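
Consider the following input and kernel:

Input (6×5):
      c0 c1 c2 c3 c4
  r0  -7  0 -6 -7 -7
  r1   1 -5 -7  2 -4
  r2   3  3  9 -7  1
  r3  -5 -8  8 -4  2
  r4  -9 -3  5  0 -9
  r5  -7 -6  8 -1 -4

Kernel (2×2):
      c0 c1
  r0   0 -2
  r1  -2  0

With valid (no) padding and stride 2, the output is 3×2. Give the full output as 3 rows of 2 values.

Output[0,0]: The receptive field on the input at this output position is [-7 0 / 1 -5]. Elementwise product with the kernel and sum: 0·-2 + 1·-2.
Output[0,1]: The receptive field on the input at this output position is [-6 -7 / -7 2]. Elementwise product with the kernel and sum: -7·-2 + -7·-2.

-2 28
4 -2
20 -16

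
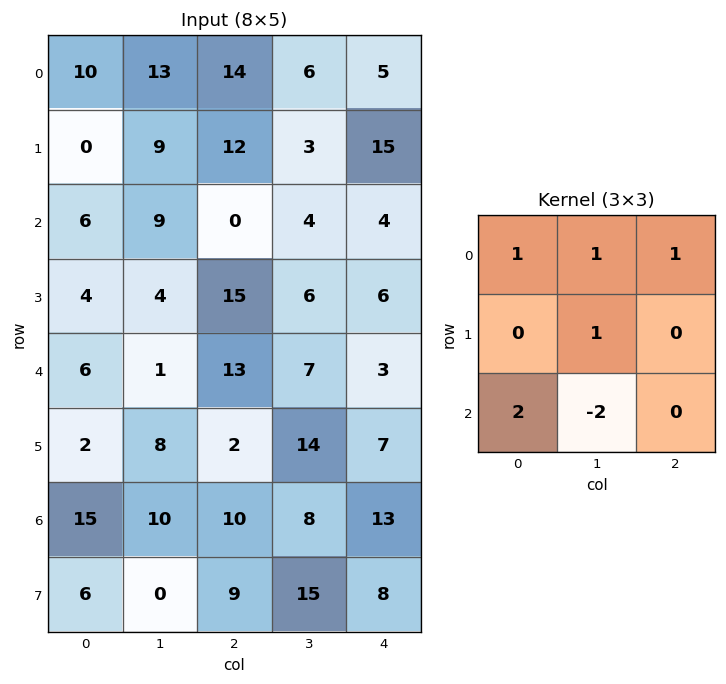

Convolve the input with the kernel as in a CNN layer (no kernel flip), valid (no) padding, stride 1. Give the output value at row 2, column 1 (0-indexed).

4

The receptive field on the input at this output position is [9 0 4 / 4 15 6 / 1 13 7]. Elementwise product with the kernel and sum: 9·1 + 0·1 + 4·1 + 15·1 + 1·2 + 13·-2.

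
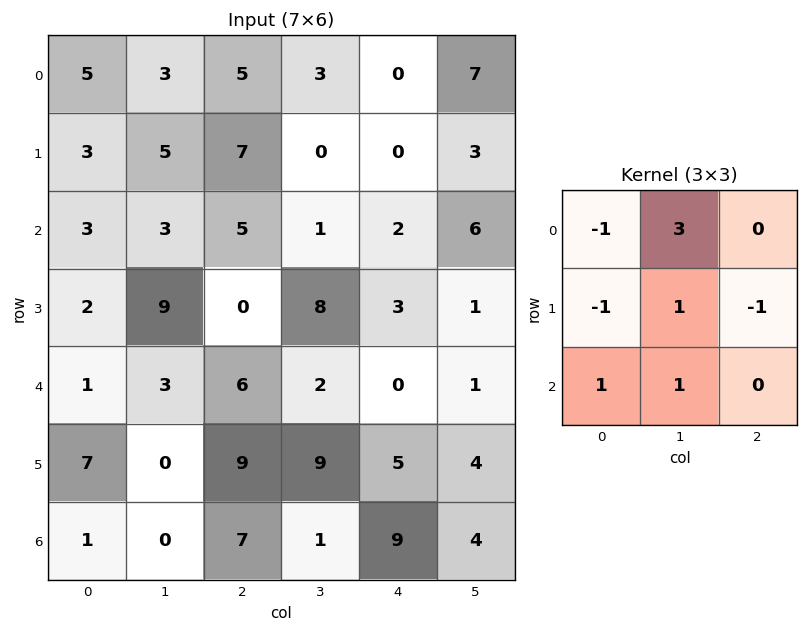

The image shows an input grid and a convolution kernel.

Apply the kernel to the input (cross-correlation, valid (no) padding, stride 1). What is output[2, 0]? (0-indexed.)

The receptive field on the input at this output position is [3 3 5 / 2 9 0 / 1 3 6]. Elementwise product with the kernel and sum: 3·-1 + 3·3 + 2·-1 + 9·1 + 0·-1 + 1·1 + 3·1.

17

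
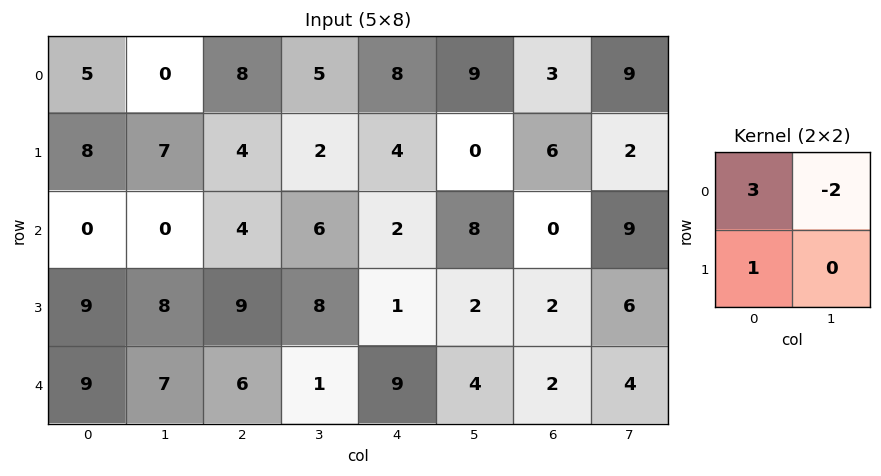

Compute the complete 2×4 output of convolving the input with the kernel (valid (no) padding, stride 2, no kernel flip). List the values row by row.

Output[0,0]: The receptive field on the input at this output position is [5 0 / 8 7]. Elementwise product with the kernel and sum: 5·3 + 0·-2 + 8·1.
Output[0,1]: The receptive field on the input at this output position is [8 5 / 4 2]. Elementwise product with the kernel and sum: 8·3 + 5·-2 + 4·1.

23 18 10 -3
9 9 -9 -16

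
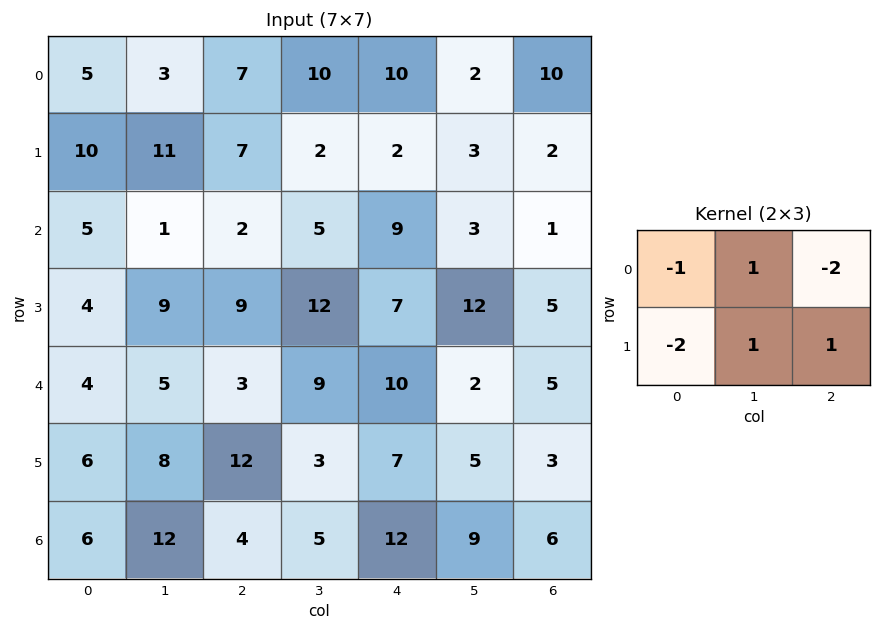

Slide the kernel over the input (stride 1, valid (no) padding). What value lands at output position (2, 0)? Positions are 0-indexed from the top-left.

The receptive field on the input at this output position is [5 1 2 / 4 9 9]. Elementwise product with the kernel and sum: 5·-1 + 1·1 + 2·-2 + 4·-2 + 9·1 + 9·1.

2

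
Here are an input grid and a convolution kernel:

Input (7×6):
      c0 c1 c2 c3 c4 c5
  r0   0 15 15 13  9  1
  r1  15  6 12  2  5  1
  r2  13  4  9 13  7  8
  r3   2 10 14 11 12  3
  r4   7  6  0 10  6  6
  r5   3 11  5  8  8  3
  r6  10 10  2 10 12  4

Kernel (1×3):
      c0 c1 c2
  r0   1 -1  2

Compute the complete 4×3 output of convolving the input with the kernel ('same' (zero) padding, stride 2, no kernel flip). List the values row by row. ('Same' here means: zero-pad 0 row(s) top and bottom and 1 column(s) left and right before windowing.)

Output[0,0]: The receptive field on the zero-padded input at this output position is [0 0 15]. Elementwise product with the kernel and sum: 0·1 + 0·-1 + 15·2.
Output[0,1]: The receptive field on the zero-padded input at this output position is [15 15 13]. Elementwise product with the kernel and sum: 15·1 + 15·-1 + 13·2.

30 26 6
-5 21 22
5 26 16
10 28 6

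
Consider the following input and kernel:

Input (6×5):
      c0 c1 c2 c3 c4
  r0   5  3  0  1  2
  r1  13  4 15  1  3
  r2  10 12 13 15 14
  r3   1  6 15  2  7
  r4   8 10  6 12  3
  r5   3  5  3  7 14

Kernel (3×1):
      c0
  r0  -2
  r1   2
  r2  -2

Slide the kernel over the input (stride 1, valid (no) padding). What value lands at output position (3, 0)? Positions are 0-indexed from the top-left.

8

The receptive field on the input at this output position is [1 / 8 / 3]. Elementwise product with the kernel and sum: 1·-2 + 8·2 + 3·-2.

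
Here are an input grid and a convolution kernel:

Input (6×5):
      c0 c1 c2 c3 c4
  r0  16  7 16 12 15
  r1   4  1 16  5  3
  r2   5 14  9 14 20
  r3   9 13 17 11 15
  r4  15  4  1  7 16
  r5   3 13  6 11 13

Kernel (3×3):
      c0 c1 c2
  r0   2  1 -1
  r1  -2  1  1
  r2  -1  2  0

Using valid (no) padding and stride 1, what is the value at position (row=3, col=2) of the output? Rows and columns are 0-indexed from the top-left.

67

The receptive field on the input at this output position is [17 11 15 / 1 7 16 / 6 11 13]. Elementwise product with the kernel and sum: 17·2 + 11·1 + 15·-1 + 1·-2 + 7·1 + 16·1 + 6·-1 + 11·2.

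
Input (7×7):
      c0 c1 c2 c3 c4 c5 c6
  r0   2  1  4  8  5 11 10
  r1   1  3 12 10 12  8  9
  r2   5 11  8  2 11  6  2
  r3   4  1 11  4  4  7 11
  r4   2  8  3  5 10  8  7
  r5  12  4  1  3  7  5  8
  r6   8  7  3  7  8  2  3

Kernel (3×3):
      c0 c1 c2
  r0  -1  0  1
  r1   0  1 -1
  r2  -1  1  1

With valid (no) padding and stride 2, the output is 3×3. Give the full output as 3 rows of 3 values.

Output[0,0]: The receptive field on the input at this output position is [2 1 4 / 1 3 12 / 5 11 8]. Elementwise product with the kernel and sum: 2·-1 + 4·1 + 3·1 + 12·-1 + 5·-1 + 11·1 + 8·1.

7 4 1
2 15 -8
6 15 -9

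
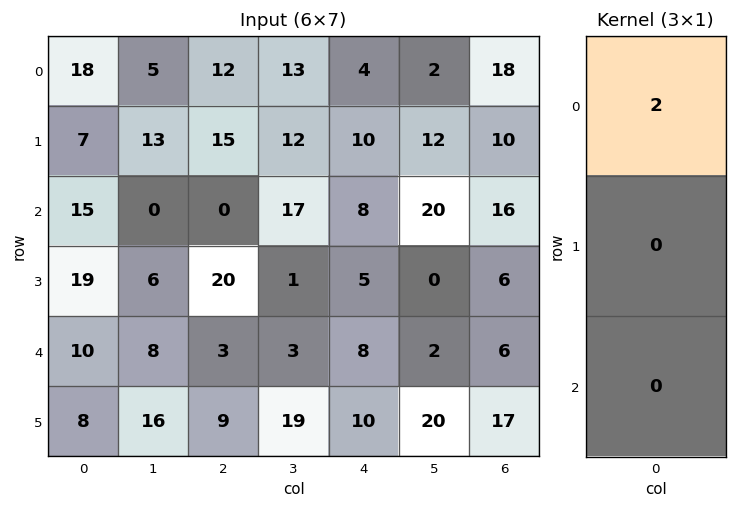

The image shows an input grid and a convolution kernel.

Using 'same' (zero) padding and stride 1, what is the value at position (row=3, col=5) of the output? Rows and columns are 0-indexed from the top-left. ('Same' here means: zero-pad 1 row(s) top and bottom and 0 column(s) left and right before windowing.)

40

The receptive field on the zero-padded input at this output position is [20 / 0 / 2]. Elementwise product with the kernel and sum: 20·2.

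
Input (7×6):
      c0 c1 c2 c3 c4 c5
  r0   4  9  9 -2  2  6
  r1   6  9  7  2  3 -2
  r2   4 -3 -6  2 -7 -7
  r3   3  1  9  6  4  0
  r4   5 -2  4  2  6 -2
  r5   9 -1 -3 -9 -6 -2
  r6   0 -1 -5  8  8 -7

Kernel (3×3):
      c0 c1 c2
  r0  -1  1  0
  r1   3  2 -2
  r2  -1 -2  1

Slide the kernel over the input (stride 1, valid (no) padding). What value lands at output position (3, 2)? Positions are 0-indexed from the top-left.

The receptive field on the input at this output position is [9 6 4 / 4 2 6 / -3 -9 -6]. Elementwise product with the kernel and sum: 9·-1 + 6·1 + 4·3 + 2·2 + 6·-2 + -3·-1 + -9·-2 + -6·1.

16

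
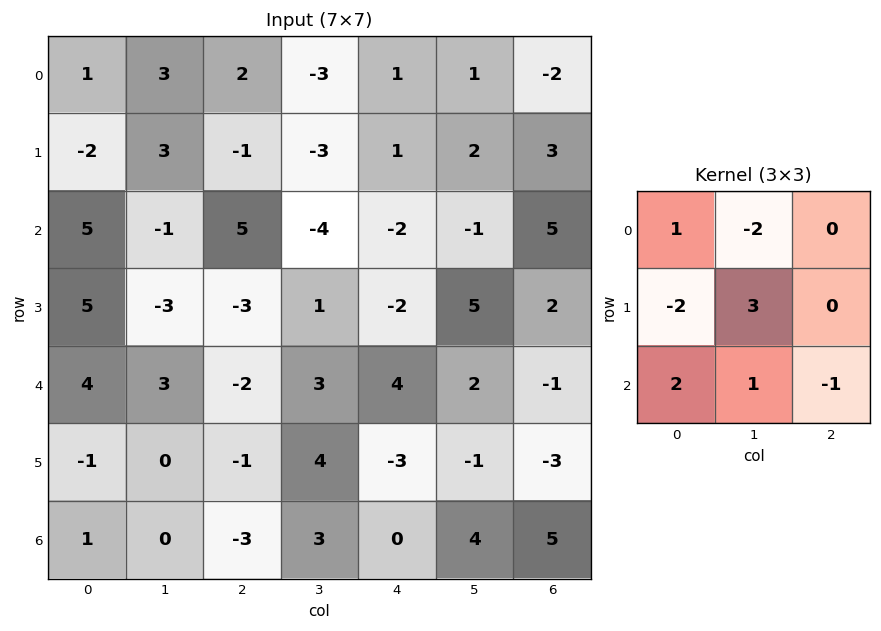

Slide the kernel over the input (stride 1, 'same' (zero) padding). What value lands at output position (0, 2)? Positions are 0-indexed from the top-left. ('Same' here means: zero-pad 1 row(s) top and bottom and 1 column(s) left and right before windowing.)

8

The receptive field on the zero-padded input at this output position is [0 0 0 / 3 2 -3 / 3 -1 -3]. Elementwise product with the kernel and sum: 0·1 + 0·-2 + 3·-2 + 2·3 + 3·2 + -1·1 + -3·-1.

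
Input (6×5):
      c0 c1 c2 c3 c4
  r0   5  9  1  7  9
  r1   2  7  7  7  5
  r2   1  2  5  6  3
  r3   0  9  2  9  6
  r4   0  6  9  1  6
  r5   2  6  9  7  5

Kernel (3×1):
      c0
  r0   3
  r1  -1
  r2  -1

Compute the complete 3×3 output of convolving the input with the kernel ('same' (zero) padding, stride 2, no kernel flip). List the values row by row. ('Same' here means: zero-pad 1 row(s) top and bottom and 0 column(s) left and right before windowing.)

Output[0,0]: The receptive field on the zero-padded input at this output position is [0 / 5 / 2]. Elementwise product with the kernel and sum: 0·3 + 5·-1 + 2·-1.
Output[0,1]: The receptive field on the zero-padded input at this output position is [0 / 1 / 7]. Elementwise product with the kernel and sum: 0·3 + 1·-1 + 7·-1.

-7 -8 -14
5 14 6
-2 -12 7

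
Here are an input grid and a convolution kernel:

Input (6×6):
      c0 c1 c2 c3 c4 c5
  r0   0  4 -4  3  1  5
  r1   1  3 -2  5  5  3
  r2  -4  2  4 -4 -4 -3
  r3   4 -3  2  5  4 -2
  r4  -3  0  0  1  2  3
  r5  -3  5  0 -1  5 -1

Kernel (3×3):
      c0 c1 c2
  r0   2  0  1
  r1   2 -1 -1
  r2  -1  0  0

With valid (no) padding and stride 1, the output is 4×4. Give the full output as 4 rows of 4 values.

Output[0,0]: The receptive field on the input at this output position is [0 4 -4 / 1 3 -2 / -4 2 4]. Elementwise product with the kernel and sum: 0·2 + -4·1 + 1·2 + 3·-1 + -2·-1 + -4·-1.
Output[0,1]: The receptive field on the input at this output position is [4 -4 3 / 3 -2 5 / 2 4 -4]. Elementwise product with the kernel and sum: 4·2 + 3·1 + 3·2 + -2·-1 + 5·-1 + 2·-1.

1 12 -25 17
-18 18 15 7
8 -13 -1 -4
7 -7 5 6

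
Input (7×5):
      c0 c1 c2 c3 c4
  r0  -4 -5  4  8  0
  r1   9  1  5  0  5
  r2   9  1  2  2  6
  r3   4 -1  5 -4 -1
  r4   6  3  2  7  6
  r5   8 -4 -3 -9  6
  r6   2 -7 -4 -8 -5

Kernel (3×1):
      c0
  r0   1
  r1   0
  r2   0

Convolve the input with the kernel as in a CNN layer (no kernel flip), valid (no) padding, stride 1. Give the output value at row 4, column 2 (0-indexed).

The receptive field on the input at this output position is [2 / -3 / -4]. Elementwise product with the kernel and sum: 2·1.

2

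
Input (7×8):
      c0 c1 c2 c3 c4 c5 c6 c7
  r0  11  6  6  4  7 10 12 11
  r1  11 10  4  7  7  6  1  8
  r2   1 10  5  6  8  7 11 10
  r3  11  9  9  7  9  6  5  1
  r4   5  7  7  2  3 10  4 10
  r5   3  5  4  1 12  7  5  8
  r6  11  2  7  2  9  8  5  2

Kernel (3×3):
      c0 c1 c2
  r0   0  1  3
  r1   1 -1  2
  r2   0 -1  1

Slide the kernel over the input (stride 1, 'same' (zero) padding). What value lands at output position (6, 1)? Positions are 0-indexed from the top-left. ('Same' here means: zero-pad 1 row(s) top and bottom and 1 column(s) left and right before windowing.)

The receptive field on the zero-padded input at this output position is [3 5 4 / 11 2 7 / 0 0 0]. Elementwise product with the kernel and sum: 5·1 + 4·3 + 11·1 + 2·-1 + 7·2 + 0·-1 + 0·1.

40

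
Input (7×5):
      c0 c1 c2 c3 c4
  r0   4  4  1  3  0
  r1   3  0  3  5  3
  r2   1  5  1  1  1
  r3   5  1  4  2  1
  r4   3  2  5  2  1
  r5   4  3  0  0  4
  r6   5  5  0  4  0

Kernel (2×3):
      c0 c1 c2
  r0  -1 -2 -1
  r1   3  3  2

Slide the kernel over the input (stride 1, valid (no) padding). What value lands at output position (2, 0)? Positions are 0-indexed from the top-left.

14

The receptive field on the input at this output position is [1 5 1 / 5 1 4]. Elementwise product with the kernel and sum: 1·-1 + 5·-2 + 1·-1 + 5·3 + 1·3 + 4·2.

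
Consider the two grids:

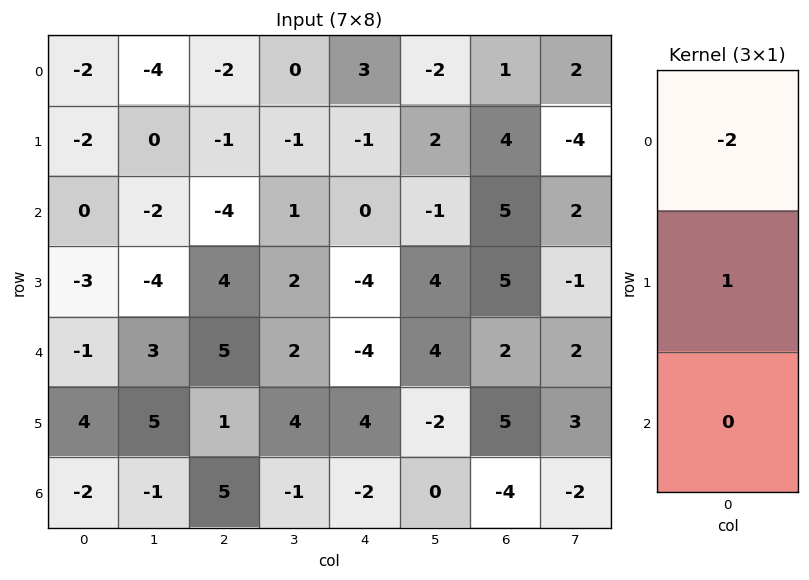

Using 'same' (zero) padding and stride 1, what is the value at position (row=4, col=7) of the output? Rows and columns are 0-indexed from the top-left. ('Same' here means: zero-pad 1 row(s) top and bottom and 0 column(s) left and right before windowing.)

The receptive field on the zero-padded input at this output position is [-1 / 2 / 3]. Elementwise product with the kernel and sum: -1·-2 + 2·1.

4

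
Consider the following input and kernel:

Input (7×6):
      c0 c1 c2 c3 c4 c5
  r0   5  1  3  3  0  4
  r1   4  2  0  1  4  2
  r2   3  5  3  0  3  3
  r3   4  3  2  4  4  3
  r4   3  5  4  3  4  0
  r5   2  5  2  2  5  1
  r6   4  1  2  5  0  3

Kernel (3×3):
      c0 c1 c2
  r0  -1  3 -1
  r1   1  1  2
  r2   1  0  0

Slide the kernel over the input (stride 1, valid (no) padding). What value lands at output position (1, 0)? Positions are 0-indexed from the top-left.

The receptive field on the input at this output position is [4 2 0 / 3 5 3 / 4 3 2]. Elementwise product with the kernel and sum: 4·-1 + 2·3 + 0·-1 + 3·1 + 5·1 + 3·2 + 4·1.

20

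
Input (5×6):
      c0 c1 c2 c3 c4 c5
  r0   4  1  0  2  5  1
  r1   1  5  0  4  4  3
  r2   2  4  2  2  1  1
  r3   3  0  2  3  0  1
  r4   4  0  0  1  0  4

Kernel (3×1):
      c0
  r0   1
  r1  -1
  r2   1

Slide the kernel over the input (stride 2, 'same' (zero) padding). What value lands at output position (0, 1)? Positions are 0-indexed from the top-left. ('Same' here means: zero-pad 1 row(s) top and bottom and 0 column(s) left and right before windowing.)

0

The receptive field on the zero-padded input at this output position is [0 / 0 / 0]. Elementwise product with the kernel and sum: 0·1 + 0·-1 + 0·1.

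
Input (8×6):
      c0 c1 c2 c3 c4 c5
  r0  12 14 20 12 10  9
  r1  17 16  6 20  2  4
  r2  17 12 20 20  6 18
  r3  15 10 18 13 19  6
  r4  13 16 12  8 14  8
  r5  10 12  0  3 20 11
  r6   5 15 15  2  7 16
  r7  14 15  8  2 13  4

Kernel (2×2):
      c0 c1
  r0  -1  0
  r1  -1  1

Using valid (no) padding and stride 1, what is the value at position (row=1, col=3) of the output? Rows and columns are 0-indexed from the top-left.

-34

The receptive field on the input at this output position is [20 2 / 20 6]. Elementwise product with the kernel and sum: 20·-1 + 20·-1 + 6·1.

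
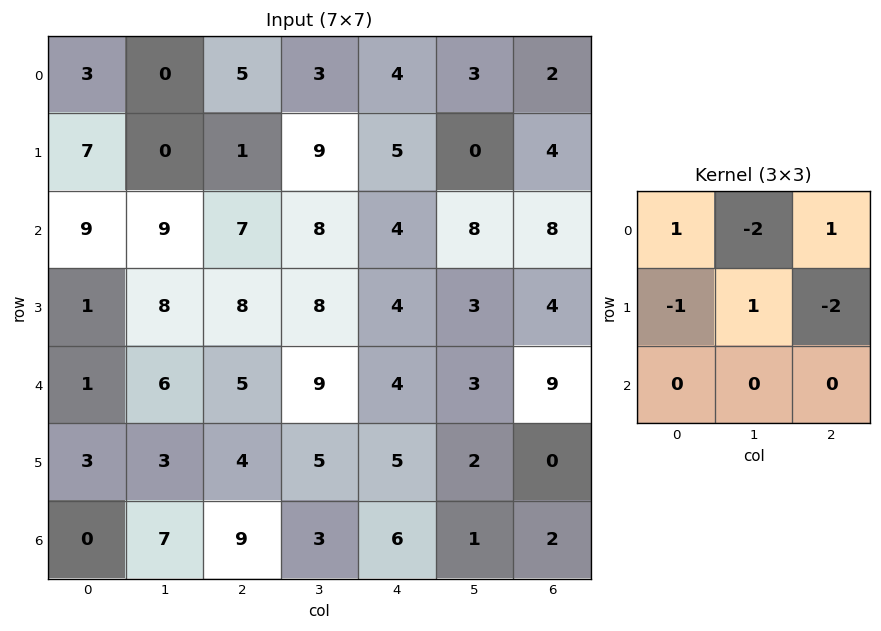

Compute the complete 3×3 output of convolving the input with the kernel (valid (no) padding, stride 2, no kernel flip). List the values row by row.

-1 1 -13
-11 -13 -13
-14 -18 4

Output[0,0]: The receptive field on the input at this output position is [3 0 5 / 7 0 1 / 9 9 7]. Elementwise product with the kernel and sum: 3·1 + 0·-2 + 5·1 + 7·-1 + 0·1 + 1·-2.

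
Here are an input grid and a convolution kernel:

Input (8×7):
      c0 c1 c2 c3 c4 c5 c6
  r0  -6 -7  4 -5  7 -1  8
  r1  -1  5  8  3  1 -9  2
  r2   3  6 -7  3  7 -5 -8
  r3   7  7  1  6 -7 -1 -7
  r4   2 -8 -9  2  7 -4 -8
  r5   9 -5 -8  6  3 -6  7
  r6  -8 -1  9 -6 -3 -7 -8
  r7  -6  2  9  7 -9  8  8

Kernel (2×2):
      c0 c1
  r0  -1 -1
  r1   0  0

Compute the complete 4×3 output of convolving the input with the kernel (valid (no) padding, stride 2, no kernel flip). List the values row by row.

Output[0,0]: The receptive field on the input at this output position is [-6 -7 / -1 5]. Elementwise product with the kernel and sum: -6·-1 + -7·-1.
Output[0,1]: The receptive field on the input at this output position is [4 -5 / 8 3]. Elementwise product with the kernel and sum: 4·-1 + -5·-1.

13 1 -6
-9 4 -2
6 7 -3
9 -3 10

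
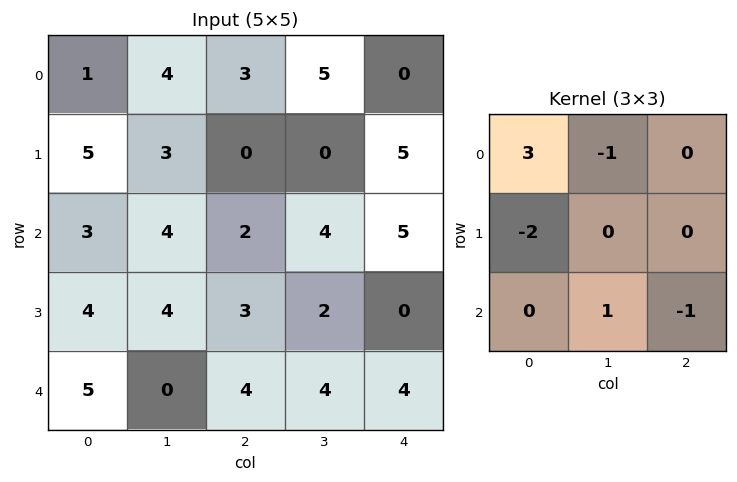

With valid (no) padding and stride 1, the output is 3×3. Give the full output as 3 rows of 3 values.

-9 1 3
7 2 -2
-7 2 -4

Output[0,0]: The receptive field on the input at this output position is [1 4 3 / 5 3 0 / 3 4 2]. Elementwise product with the kernel and sum: 1·3 + 4·-1 + 5·-2 + 4·1 + 2·-1.
Output[0,1]: The receptive field on the input at this output position is [4 3 5 / 3 0 0 / 4 2 4]. Elementwise product with the kernel and sum: 4·3 + 3·-1 + 3·-2 + 2·1 + 4·-1.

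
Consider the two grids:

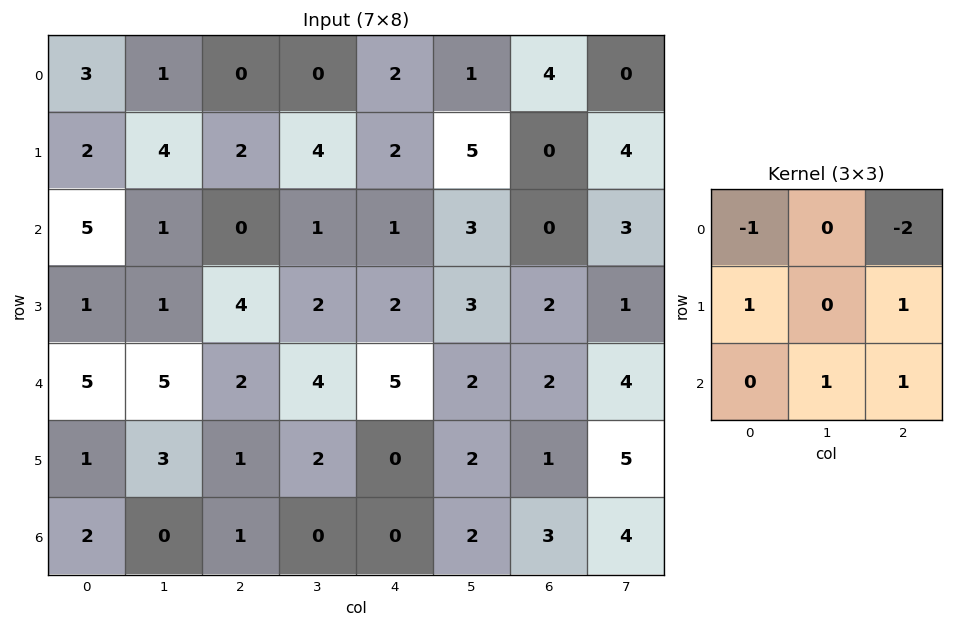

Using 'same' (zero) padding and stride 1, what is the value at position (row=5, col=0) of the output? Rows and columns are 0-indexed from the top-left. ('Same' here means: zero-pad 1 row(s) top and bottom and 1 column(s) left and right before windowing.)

The receptive field on the zero-padded input at this output position is [0 5 5 / 0 1 3 / 0 2 0]. Elementwise product with the kernel and sum: 0·-1 + 5·-2 + 0·1 + 3·1 + 2·1 + 0·1.

-5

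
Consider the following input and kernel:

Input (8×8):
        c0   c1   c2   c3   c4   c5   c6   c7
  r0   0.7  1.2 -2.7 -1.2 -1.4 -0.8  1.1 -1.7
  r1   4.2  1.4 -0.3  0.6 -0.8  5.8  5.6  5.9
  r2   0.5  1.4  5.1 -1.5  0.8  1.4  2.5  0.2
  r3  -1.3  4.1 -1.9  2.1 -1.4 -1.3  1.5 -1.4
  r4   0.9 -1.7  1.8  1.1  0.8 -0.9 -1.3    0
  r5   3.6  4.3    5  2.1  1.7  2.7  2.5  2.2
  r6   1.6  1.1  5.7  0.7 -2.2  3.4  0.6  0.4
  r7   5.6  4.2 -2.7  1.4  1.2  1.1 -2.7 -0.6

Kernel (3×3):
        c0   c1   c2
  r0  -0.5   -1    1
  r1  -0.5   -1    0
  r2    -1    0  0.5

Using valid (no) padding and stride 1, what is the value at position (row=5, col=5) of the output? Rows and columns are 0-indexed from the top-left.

-5.35

The receptive field on the input at this output position is [2.7 2.5 2.2 / 3.4 0.6 0.4 / 1.1 -2.7 -0.6]. Elementwise product with the kernel and sum: 2.7·-0.5 + 2.5·-1 + 2.2·1 + 3.4·-0.5 + 0.6·-1 + 1.1·-1 + -0.6·0.5.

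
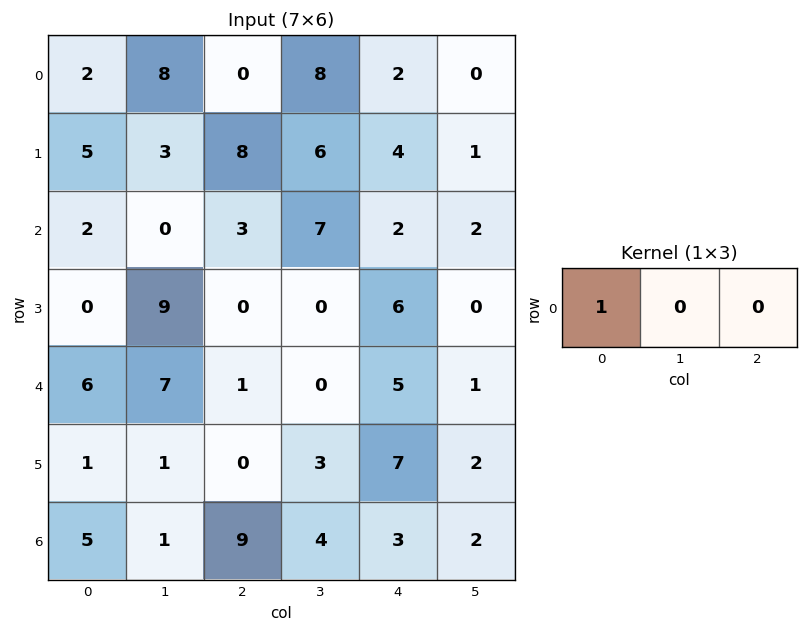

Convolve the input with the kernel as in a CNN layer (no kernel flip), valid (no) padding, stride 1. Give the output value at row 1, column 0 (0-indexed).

The receptive field on the input at this output position is [5 3 8]. Elementwise product with the kernel and sum: 5·1.

5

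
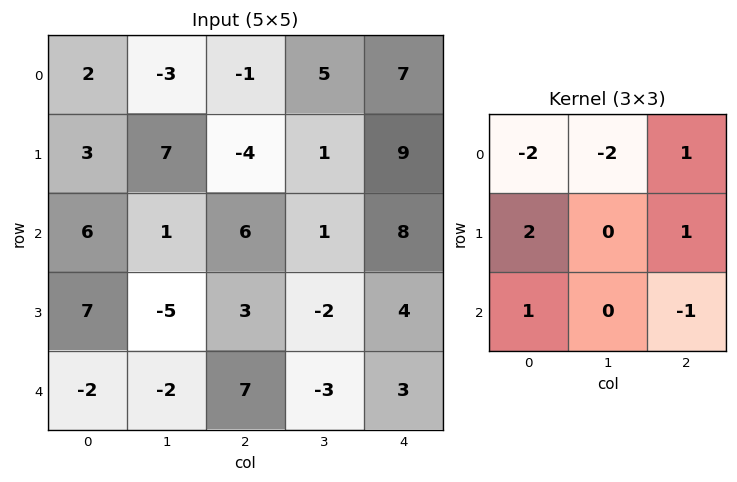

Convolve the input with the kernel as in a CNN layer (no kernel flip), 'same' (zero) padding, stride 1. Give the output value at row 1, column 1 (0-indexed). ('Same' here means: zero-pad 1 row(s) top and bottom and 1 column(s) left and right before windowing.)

3

The receptive field on the zero-padded input at this output position is [2 -3 -1 / 3 7 -4 / 6 1 6]. Elementwise product with the kernel and sum: 2·-2 + -3·-2 + -1·1 + 3·2 + -4·1 + 6·1 + 6·-1.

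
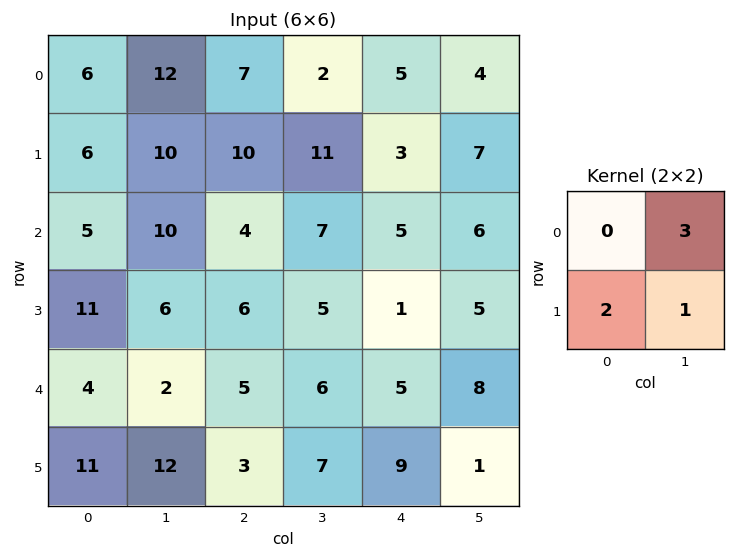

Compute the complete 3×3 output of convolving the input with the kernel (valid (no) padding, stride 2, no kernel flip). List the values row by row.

58 37 25
58 38 25
40 31 43

Output[0,0]: The receptive field on the input at this output position is [6 12 / 6 10]. Elementwise product with the kernel and sum: 12·3 + 6·2 + 10·1.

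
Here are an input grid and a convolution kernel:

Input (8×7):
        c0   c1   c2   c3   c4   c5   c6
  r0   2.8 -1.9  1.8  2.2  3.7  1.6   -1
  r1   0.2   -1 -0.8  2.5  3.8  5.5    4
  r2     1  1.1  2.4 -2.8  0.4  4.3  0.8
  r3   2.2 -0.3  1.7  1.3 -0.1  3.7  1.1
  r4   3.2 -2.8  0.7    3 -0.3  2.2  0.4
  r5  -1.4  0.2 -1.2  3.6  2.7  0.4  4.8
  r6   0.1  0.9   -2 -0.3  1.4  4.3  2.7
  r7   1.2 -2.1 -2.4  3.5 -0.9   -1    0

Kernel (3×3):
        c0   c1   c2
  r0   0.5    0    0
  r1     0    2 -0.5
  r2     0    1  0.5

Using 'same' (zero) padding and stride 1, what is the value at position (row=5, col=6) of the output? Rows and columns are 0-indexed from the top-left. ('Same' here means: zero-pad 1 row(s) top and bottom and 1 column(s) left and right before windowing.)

13.4

The receptive field on the zero-padded input at this output position is [2.2 0.4 0 / 0.4 4.8 0 / 4.3 2.7 0]. Elementwise product with the kernel and sum: 2.2·0.5 + 4.8·2 + 0·-0.5 + 2.7·1 + 0·0.5.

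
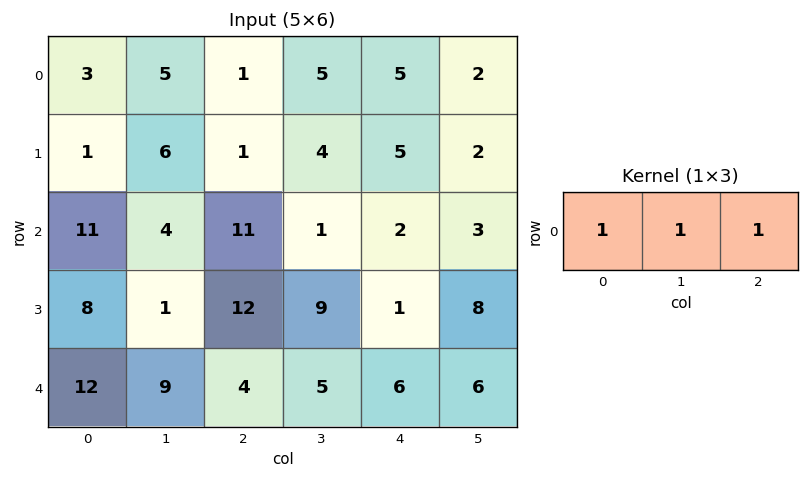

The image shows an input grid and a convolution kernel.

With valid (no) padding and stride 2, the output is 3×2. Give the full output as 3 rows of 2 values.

9 11
26 14
25 15

Output[0,0]: The receptive field on the input at this output position is [3 5 1]. Elementwise product with the kernel and sum: 3·1 + 5·1 + 1·1.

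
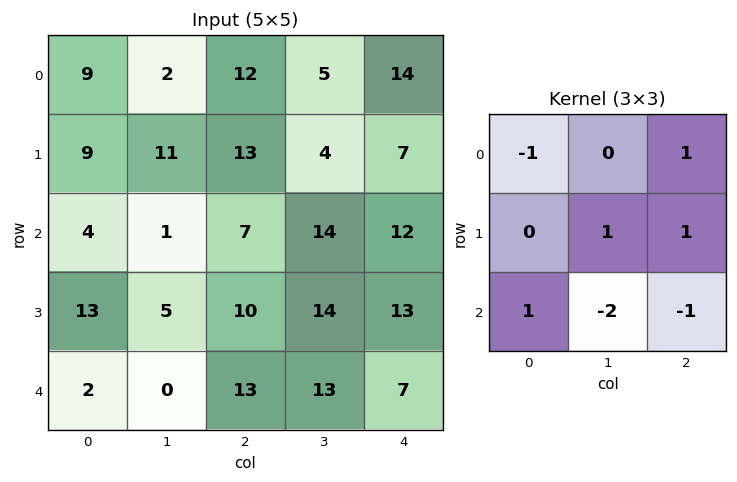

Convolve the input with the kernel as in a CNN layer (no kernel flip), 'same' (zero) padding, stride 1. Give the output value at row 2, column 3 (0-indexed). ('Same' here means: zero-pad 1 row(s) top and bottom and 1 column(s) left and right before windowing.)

-11

The receptive field on the zero-padded input at this output position is [13 4 7 / 7 14 12 / 10 14 13]. Elementwise product with the kernel and sum: 13·-1 + 7·1 + 14·1 + 12·1 + 10·1 + 14·-2 + 13·-1.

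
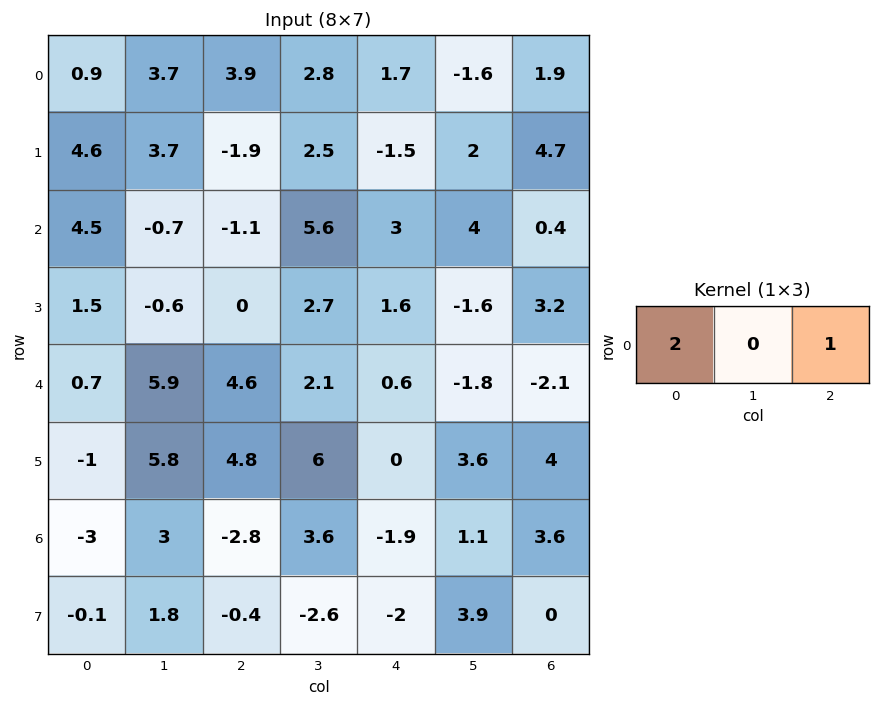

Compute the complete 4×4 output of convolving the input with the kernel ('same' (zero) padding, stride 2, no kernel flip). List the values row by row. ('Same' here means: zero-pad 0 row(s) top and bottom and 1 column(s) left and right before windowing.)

Output[0,0]: The receptive field on the zero-padded input at this output position is [0 0.9 3.7]. Elementwise product with the kernel and sum: 0·2 + 3.7·1.

3.7 10.2 4 -3.2
-0.7 4.2 15.2 8
5.9 13.9 2.4 -3.6
3 9.6 8.3 2.2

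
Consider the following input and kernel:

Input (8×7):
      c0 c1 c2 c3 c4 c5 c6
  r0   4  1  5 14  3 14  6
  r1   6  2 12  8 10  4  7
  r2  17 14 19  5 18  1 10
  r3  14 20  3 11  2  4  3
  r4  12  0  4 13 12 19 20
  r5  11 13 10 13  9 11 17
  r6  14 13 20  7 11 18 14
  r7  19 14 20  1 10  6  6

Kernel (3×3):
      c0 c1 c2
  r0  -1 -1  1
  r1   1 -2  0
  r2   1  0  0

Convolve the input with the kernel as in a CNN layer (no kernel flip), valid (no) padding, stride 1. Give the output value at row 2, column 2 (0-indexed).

-21

The receptive field on the input at this output position is [19 5 18 / 3 11 2 / 4 13 12]. Elementwise product with the kernel and sum: 19·-1 + 5·-1 + 18·1 + 3·1 + 11·-2 + 4·1.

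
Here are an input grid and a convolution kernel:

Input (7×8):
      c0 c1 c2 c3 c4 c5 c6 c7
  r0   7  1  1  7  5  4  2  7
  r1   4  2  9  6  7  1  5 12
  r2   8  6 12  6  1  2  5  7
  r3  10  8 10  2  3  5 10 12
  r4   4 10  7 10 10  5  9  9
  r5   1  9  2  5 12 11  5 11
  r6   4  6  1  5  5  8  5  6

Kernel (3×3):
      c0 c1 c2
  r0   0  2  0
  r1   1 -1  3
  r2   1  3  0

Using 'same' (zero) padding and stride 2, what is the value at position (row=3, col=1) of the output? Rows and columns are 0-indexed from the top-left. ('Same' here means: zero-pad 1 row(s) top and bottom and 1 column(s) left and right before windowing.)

The receptive field on the zero-padded input at this output position is [9 2 5 / 6 1 5 / 0 0 0]. Elementwise product with the kernel and sum: 2·2 + 6·1 + 1·-1 + 5·3 + 0·1 + 0·3.

24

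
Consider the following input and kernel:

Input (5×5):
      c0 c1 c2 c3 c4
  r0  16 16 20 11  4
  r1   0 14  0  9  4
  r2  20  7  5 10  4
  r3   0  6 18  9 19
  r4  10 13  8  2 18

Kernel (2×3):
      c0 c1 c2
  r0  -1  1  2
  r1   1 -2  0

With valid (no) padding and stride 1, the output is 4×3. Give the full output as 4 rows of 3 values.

Output[0,0]: The receptive field on the input at this output position is [16 16 20 / 0 14 0]. Elementwise product with the kernel and sum: 16·-1 + 16·1 + 20·2 + 0·1 + 14·-2.

12 40 -19
20 1 2
-15 -12 13
26 27 33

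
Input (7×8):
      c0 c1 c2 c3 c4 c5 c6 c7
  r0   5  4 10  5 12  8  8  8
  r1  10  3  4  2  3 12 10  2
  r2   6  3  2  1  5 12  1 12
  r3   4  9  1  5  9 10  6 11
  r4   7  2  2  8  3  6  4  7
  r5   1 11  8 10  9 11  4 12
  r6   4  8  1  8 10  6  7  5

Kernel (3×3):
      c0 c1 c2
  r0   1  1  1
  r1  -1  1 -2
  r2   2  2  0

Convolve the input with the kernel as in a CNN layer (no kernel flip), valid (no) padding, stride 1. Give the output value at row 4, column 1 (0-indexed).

The receptive field on the input at this output position is [2 2 8 / 11 8 10 / 8 1 8]. Elementwise product with the kernel and sum: 2·1 + 2·1 + 8·1 + 11·-1 + 8·1 + 10·-2 + 8·2 + 1·2.

7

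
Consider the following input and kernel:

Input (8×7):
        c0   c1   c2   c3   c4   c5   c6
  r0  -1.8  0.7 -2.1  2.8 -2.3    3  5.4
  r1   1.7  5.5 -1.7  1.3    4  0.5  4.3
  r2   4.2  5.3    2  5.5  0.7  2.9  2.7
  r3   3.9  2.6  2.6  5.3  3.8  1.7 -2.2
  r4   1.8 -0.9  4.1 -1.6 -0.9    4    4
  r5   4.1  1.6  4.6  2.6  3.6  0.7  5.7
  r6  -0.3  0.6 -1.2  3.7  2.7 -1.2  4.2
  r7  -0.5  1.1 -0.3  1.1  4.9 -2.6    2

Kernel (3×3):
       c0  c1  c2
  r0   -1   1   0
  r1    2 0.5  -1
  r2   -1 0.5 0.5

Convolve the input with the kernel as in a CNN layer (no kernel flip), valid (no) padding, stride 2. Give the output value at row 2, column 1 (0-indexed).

5.6

The receptive field on the input at this output position is [4.1 -1.6 -0.9 / 4.6 2.6 3.6 / -1.2 3.7 2.7]. Elementwise product with the kernel and sum: 4.1·-1 + -1.6·1 + 4.6·2 + 2.6·0.5 + 3.6·-1 + -1.2·-1 + 3.7·0.5 + 2.7·0.5.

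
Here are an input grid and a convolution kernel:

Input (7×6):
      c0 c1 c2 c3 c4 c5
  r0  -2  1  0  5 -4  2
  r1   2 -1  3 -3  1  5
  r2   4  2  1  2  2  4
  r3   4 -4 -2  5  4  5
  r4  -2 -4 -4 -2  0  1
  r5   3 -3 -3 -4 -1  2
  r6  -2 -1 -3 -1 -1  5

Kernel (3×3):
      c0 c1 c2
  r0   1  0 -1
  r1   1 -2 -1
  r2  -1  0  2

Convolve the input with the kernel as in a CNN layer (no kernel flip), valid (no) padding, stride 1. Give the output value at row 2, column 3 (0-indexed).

The receptive field on the input at this output position is [2 2 4 / 5 4 5 / -2 0 1]. Elementwise product with the kernel and sum: 2·1 + 4·-1 + 5·1 + 4·-2 + 5·-1 + -2·-1 + 1·2.

-6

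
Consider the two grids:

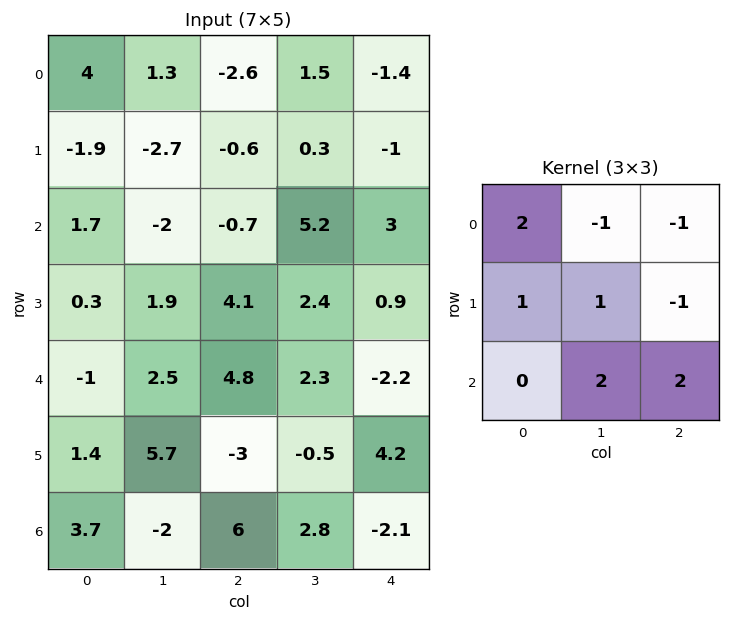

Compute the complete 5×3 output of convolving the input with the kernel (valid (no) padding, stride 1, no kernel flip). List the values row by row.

Output[0,0]: The receptive field on the input at this output position is [4 1.3 -2.6 / -1.9 -2.7 -0.6 / 1.7 -2 -0.7]. Elementwise product with the kernel and sum: 4·2 + 1.3·-1 + -2.6·-1 + -1.9·1 + -2.7·1 + -0.6·-1 + -2·2 + -0.7·2.
Output[0,1]: The receptive field on the input at this output position is [1.3 -2.6 1.5 / -2.7 -0.6 0.3 / -2 -0.7 5.2]. Elementwise product with the kernel and sum: 1.3·2 + -2.6·-1 + 1.5·-1 + -2.7·1 + -0.6·1 + 0.3·-1 + -0.7·2 + 5.2·2.

-0.1 9.1 11.8
11.9 -0 7.6
18.8 9.3 -3.8
-3.3 -4.7 21.6
8.8 18.7 3.2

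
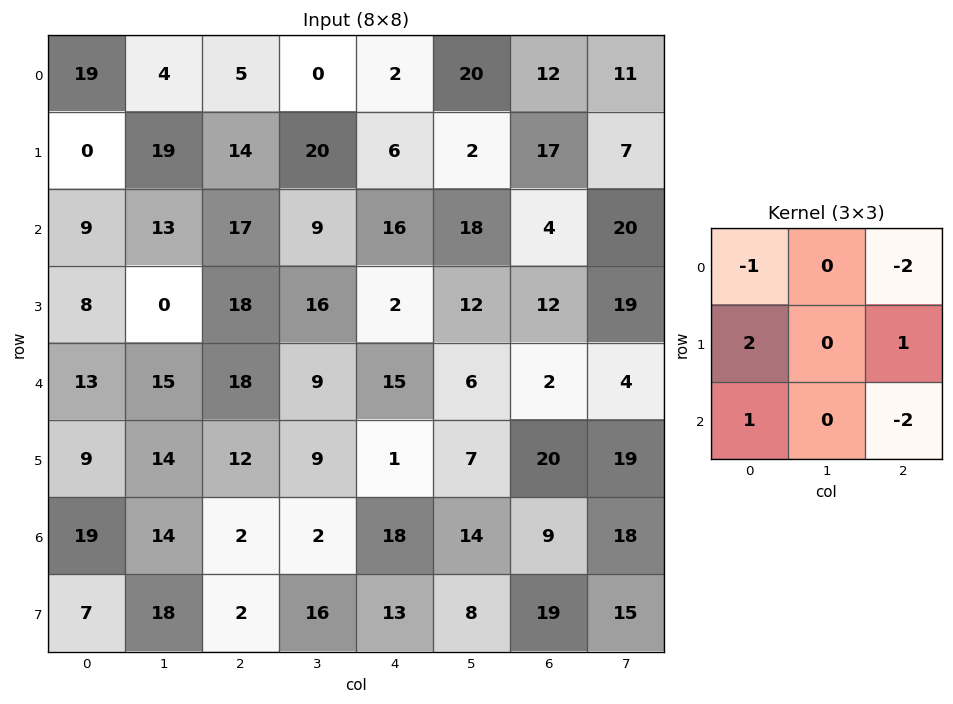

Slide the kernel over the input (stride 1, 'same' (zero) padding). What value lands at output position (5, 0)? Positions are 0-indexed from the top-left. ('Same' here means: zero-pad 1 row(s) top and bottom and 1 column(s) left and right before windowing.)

The receptive field on the zero-padded input at this output position is [0 13 15 / 0 9 14 / 0 19 14]. Elementwise product with the kernel and sum: 0·-1 + 15·-2 + 0·2 + 14·1 + 0·1 + 14·-2.

-44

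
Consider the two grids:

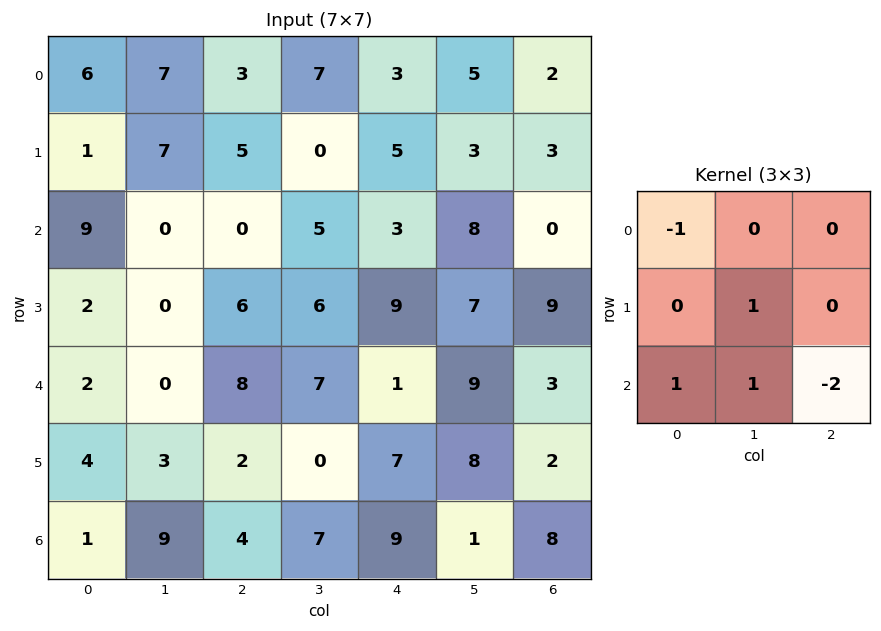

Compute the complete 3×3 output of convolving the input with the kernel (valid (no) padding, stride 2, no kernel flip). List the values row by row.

10 -4 11
-23 19 8
3 -15 1

Output[0,0]: The receptive field on the input at this output position is [6 7 3 / 1 7 5 / 9 0 0]. Elementwise product with the kernel and sum: 6·-1 + 7·1 + 9·1 + 0·1 + 0·-2.
Output[0,1]: The receptive field on the input at this output position is [3 7 3 / 5 0 5 / 0 5 3]. Elementwise product with the kernel and sum: 3·-1 + 0·1 + 0·1 + 5·1 + 3·-2.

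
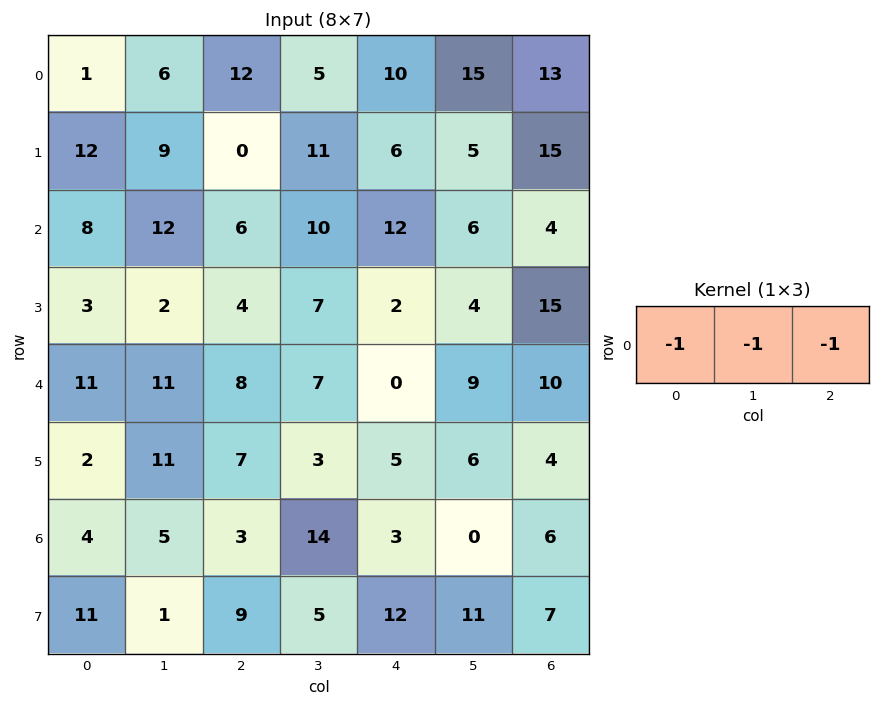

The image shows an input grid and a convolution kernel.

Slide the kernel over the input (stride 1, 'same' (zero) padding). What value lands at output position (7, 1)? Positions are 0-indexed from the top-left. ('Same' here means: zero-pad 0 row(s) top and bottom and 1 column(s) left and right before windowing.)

The receptive field on the zero-padded input at this output position is [11 1 9]. Elementwise product with the kernel and sum: 11·-1 + 1·-1 + 9·-1.

-21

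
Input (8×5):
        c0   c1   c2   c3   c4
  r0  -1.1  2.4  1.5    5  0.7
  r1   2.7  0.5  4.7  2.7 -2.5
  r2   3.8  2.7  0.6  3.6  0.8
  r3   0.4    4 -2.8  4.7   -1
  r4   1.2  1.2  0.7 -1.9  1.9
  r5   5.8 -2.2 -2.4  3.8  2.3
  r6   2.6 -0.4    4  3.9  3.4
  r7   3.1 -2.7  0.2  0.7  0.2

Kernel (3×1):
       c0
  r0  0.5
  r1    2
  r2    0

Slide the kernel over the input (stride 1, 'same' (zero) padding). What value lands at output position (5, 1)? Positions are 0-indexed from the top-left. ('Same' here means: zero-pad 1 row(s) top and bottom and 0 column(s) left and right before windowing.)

-3.8

The receptive field on the zero-padded input at this output position is [1.2 / -2.2 / -0.4]. Elementwise product with the kernel and sum: 1.2·0.5 + -2.2·2.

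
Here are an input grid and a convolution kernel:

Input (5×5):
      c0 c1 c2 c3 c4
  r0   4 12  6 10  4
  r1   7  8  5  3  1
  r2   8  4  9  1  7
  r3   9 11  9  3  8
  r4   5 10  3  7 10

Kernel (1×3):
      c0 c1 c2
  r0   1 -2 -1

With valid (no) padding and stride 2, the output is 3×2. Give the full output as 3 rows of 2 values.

-26 -18
-9 0
-18 -21

Output[0,0]: The receptive field on the input at this output position is [4 12 6]. Elementwise product with the kernel and sum: 4·1 + 12·-2 + 6·-1.
Output[0,1]: The receptive field on the input at this output position is [6 10 4]. Elementwise product with the kernel and sum: 6·1 + 10·-2 + 4·-1.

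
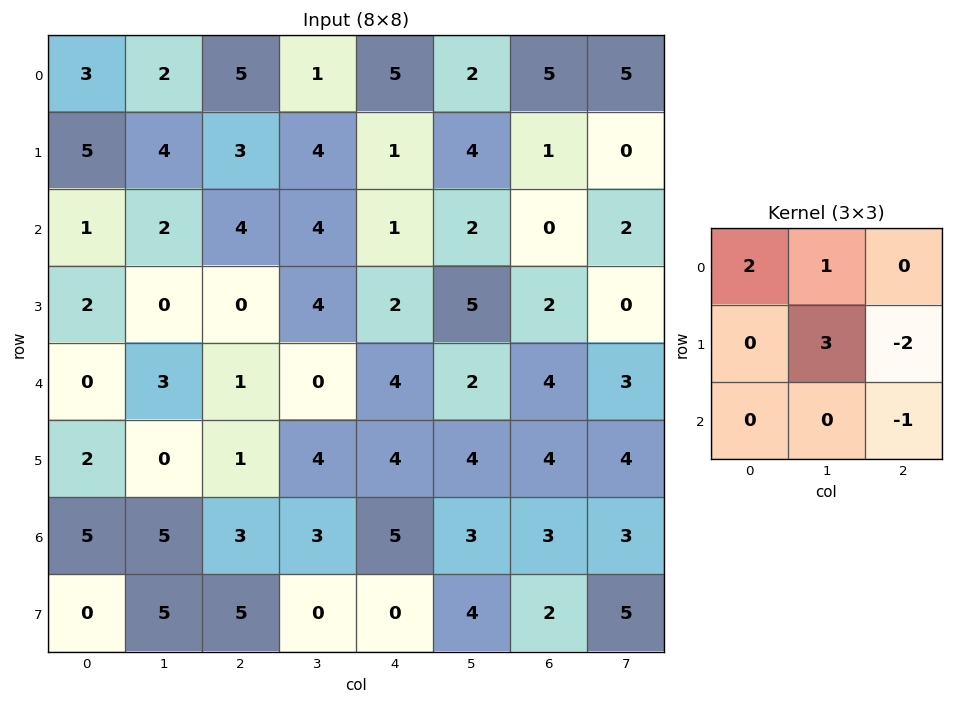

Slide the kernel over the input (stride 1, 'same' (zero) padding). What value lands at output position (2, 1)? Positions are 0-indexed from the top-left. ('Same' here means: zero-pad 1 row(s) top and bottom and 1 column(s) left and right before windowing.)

The receptive field on the zero-padded input at this output position is [5 4 3 / 1 2 4 / 2 0 0]. Elementwise product with the kernel and sum: 5·2 + 4·1 + 2·3 + 4·-2 + 0·-1.

12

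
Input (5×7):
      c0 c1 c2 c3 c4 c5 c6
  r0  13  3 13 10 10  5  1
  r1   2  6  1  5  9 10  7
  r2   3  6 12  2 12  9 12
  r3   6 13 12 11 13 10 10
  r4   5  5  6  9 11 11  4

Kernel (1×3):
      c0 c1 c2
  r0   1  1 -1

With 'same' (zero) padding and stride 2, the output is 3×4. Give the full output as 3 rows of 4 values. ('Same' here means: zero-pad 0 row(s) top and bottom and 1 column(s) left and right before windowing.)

10 6 15 6
-3 16 5 21
0 2 9 15

Output[0,0]: The receptive field on the zero-padded input at this output position is [0 13 3]. Elementwise product with the kernel and sum: 0·1 + 13·1 + 3·-1.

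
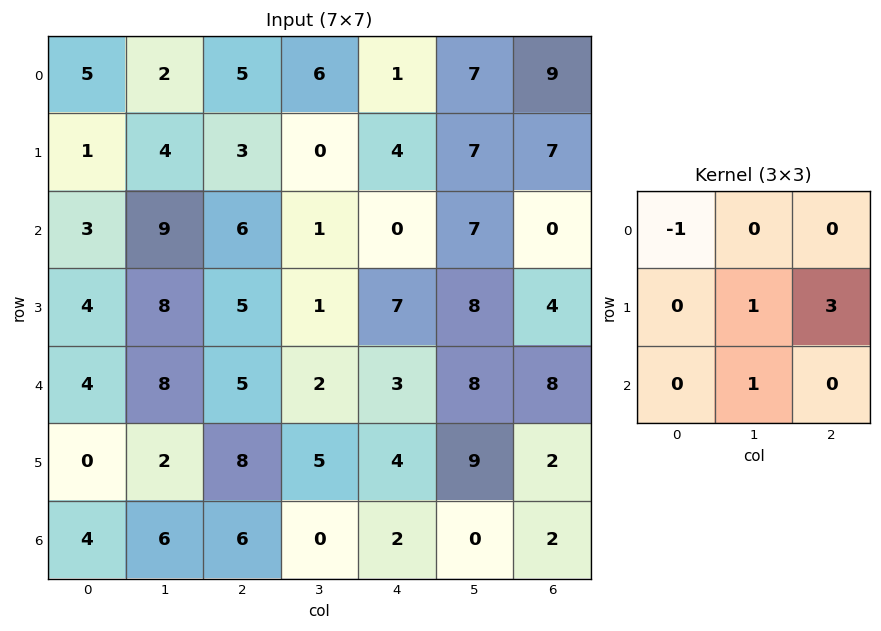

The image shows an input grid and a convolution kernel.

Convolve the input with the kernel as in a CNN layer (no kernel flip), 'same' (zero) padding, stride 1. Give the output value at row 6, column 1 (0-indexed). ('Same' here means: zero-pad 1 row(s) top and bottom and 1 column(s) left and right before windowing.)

The receptive field on the zero-padded input at this output position is [0 2 8 / 4 6 6 / 0 0 0]. Elementwise product with the kernel and sum: 0·-1 + 6·1 + 6·3 + 0·1.

24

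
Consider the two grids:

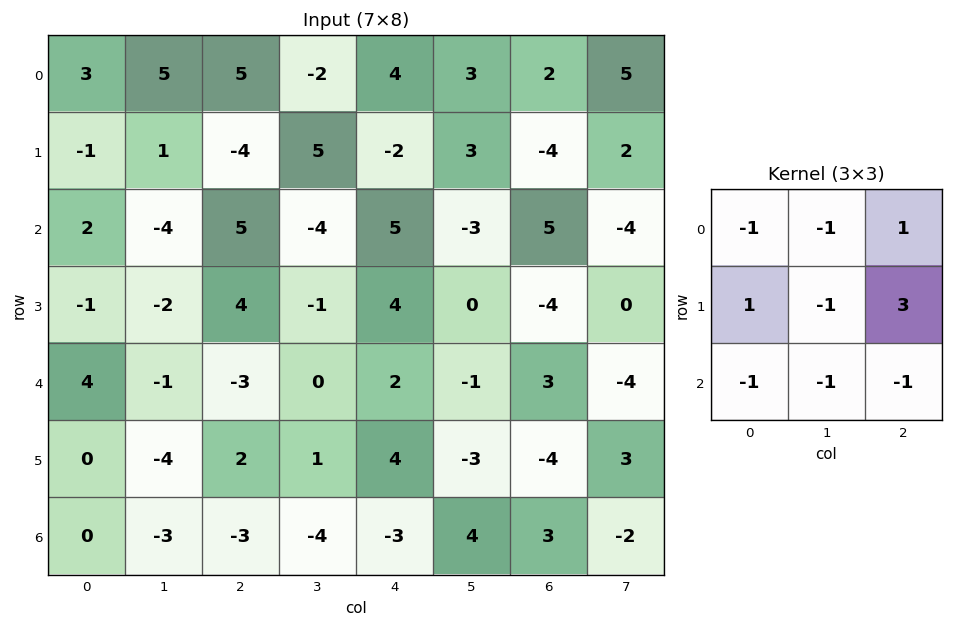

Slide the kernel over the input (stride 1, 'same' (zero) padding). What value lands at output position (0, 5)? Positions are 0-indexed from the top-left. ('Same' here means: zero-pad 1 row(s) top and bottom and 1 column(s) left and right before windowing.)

10

The receptive field on the zero-padded input at this output position is [0 0 0 / 4 3 2 / -2 3 -4]. Elementwise product with the kernel and sum: 0·-1 + 0·-1 + 0·1 + 4·1 + 3·-1 + 2·3 + -2·-1 + 3·-1 + -4·-1.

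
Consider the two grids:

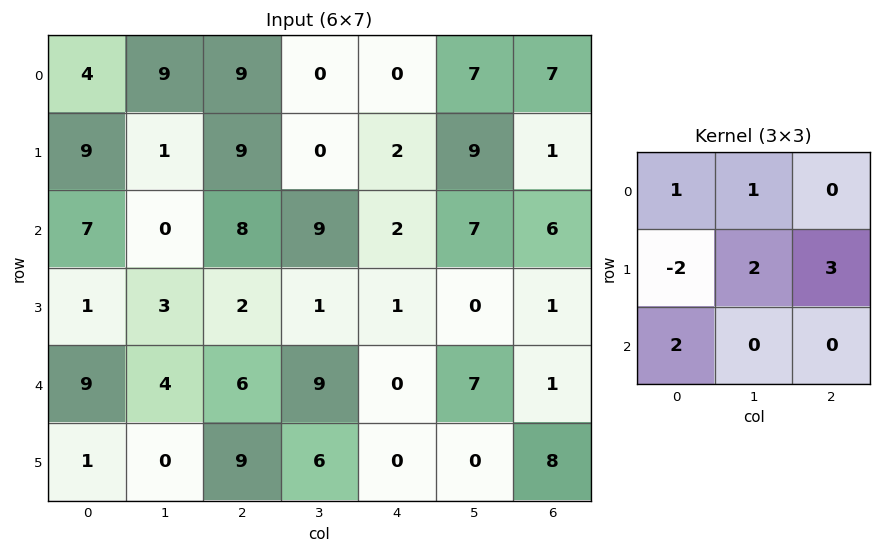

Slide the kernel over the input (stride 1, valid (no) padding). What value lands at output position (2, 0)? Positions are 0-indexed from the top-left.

The receptive field on the input at this output position is [7 0 8 / 1 3 2 / 9 4 6]. Elementwise product with the kernel and sum: 7·1 + 0·1 + 1·-2 + 3·2 + 2·3 + 9·2.

35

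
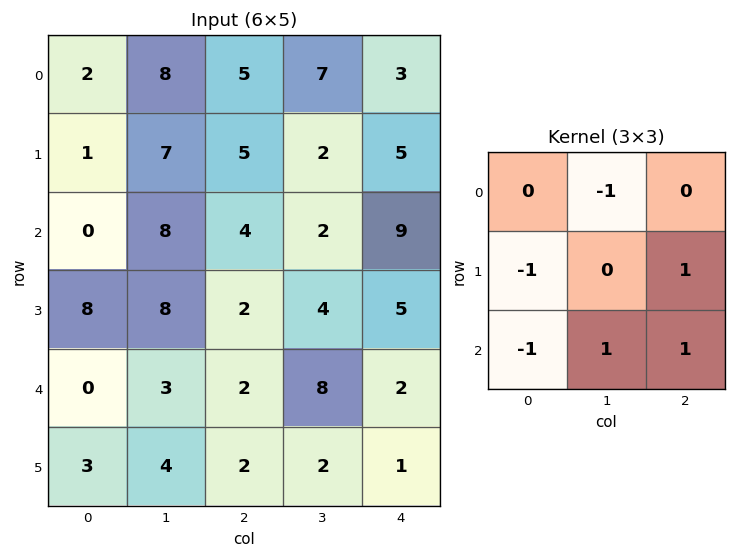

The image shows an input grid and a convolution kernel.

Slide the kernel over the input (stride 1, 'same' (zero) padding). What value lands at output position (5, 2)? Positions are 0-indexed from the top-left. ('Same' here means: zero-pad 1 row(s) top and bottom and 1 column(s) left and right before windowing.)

The receptive field on the zero-padded input at this output position is [3 2 8 / 4 2 2 / 0 0 0]. Elementwise product with the kernel and sum: 2·-1 + 4·-1 + 2·1 + 0·-1 + 0·1 + 0·1.

-4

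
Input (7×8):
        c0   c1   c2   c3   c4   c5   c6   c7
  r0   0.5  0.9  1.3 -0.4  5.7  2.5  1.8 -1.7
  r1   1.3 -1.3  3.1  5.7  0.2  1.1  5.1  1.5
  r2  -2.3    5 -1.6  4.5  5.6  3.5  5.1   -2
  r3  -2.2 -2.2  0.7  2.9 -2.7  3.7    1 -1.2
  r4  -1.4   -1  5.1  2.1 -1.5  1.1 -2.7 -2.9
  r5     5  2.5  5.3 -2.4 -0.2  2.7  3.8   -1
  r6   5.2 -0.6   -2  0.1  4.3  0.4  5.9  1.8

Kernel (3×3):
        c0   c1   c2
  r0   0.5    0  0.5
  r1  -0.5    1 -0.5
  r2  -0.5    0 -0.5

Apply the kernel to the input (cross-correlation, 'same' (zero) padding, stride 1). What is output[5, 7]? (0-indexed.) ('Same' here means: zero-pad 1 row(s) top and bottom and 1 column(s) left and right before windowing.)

-7.2

The receptive field on the zero-padded input at this output position is [-2.7 -2.9 0 / 3.8 -1 0 / 5.9 1.8 0]. Elementwise product with the kernel and sum: -2.7·0.5 + 0·0.5 + 3.8·-0.5 + -1·1 + 0·-0.5 + 5.9·-0.5 + 0·-0.5.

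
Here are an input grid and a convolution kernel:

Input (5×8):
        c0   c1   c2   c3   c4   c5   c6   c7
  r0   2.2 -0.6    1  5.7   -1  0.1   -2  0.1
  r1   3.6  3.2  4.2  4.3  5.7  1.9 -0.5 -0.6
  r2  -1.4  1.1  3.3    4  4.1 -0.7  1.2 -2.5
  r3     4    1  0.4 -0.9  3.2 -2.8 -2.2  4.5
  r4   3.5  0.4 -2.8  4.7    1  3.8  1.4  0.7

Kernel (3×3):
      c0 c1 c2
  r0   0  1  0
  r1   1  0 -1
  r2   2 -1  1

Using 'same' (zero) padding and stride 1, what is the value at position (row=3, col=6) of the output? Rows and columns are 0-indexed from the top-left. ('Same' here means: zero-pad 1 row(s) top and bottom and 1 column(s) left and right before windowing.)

The receptive field on the zero-padded input at this output position is [-0.7 1.2 -2.5 / -2.8 -2.2 4.5 / 3.8 1.4 0.7]. Elementwise product with the kernel and sum: 1.2·1 + -2.8·1 + 4.5·-1 + 3.8·2 + 1.4·-1 + 0.7·1.

0.8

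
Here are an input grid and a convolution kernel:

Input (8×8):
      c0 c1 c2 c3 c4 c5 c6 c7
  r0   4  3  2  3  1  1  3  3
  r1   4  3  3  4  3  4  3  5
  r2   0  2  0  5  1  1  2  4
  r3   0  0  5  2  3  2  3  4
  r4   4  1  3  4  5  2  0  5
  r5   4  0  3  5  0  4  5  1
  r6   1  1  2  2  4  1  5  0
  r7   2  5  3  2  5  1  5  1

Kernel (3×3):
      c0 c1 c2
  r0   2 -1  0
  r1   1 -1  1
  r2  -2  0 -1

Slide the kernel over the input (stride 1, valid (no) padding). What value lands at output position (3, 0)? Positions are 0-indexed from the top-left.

-5

The receptive field on the input at this output position is [0 0 5 / 4 1 3 / 4 0 3]. Elementwise product with the kernel and sum: 0·2 + 0·-1 + 4·1 + 1·-1 + 3·1 + 4·-2 + 3·-1.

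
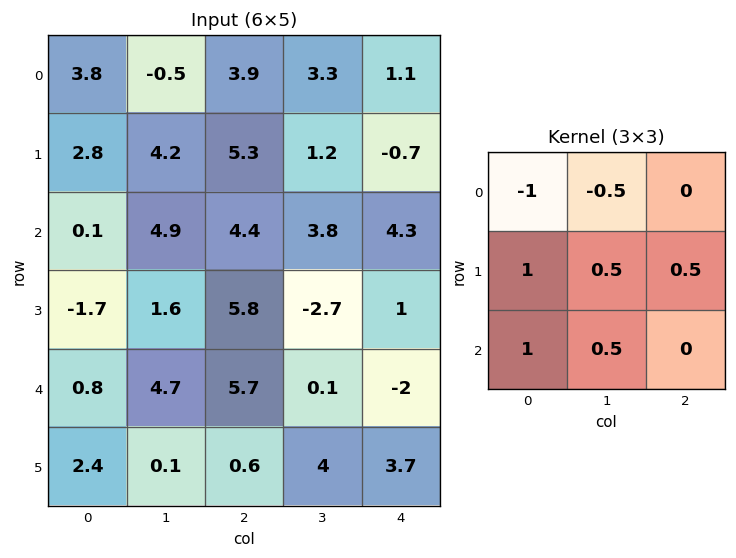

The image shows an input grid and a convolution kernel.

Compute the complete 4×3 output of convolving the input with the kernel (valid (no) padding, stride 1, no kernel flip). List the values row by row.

Output[0,0]: The receptive field on the input at this output position is [3.8 -0.5 3.9 / 2.8 4.2 5.3 / 0.1 4.9 4.4]. Elementwise product with the kernel and sum: 3.8·-1 + -0.5·-0.5 + 2.8·1 + 4.2·0.5 + 5.3·0.5 + 0.1·1 + 4.9·0.5.
Output[0,1]: The receptive field on the input at this output position is [-0.5 3.9 3.3 / 4.2 5.3 1.2 / 4.9 4.4 3.8]. Elementwise product with the kernel and sum: -0.5·-1 + 3.9·-0.5 + 4.2·1 + 5.3·0.5 + 1.2·0.5 + 4.9·1 + 4.4·0.5.

6.55 13.1 6.3
-1.05 6.65 7
2.6 3.6 4.4
9.35 3.5 2.9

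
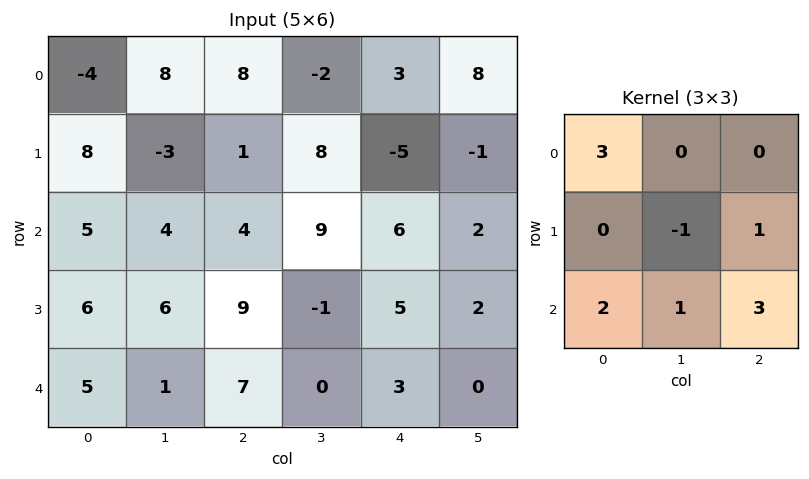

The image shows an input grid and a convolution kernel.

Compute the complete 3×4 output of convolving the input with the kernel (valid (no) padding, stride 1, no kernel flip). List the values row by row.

18 70 46 28
69 14 32 29
50 11 41 27

Output[0,0]: The receptive field on the input at this output position is [-4 8 8 / 8 -3 1 / 5 4 4]. Elementwise product with the kernel and sum: -4·3 + -3·-1 + 1·1 + 5·2 + 4·1 + 4·3.
Output[0,1]: The receptive field on the input at this output position is [8 8 -2 / -3 1 8 / 4 4 9]. Elementwise product with the kernel and sum: 8·3 + 1·-1 + 8·1 + 4·2 + 4·1 + 9·3.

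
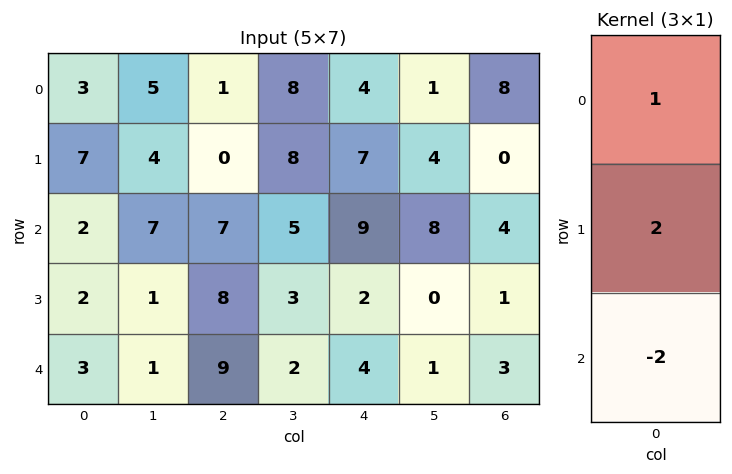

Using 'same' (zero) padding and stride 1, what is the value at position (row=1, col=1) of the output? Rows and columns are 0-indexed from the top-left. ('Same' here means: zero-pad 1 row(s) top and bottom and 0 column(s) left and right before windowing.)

-1

The receptive field on the zero-padded input at this output position is [5 / 4 / 7]. Elementwise product with the kernel and sum: 5·1 + 4·2 + 7·-2.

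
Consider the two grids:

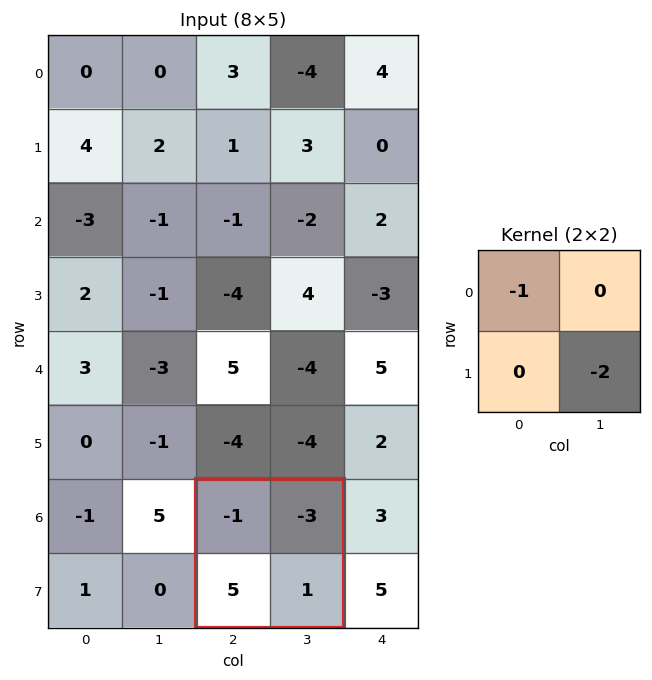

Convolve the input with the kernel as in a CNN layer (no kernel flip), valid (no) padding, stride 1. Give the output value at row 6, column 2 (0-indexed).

-1

The receptive field on the input at this output position is [-1 -3 / 5 1]. Elementwise product with the kernel and sum: -1·-1 + 1·-2.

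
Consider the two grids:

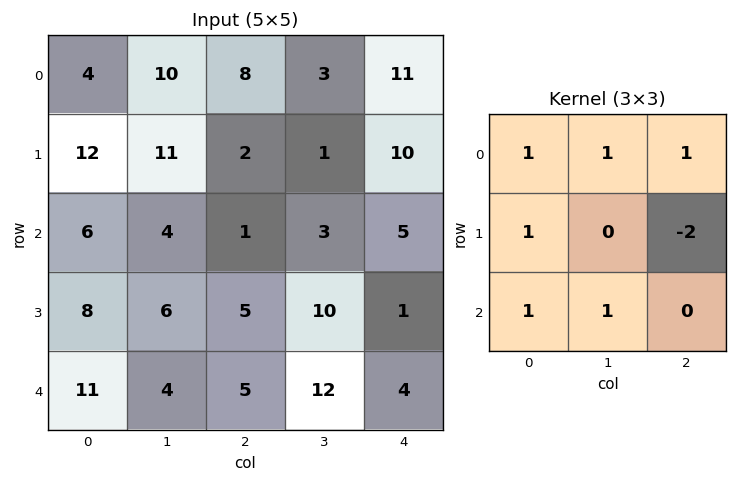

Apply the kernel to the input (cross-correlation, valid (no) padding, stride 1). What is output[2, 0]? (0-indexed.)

The receptive field on the input at this output position is [6 4 1 / 8 6 5 / 11 4 5]. Elementwise product with the kernel and sum: 6·1 + 4·1 + 1·1 + 8·1 + 5·-2 + 11·1 + 4·1.

24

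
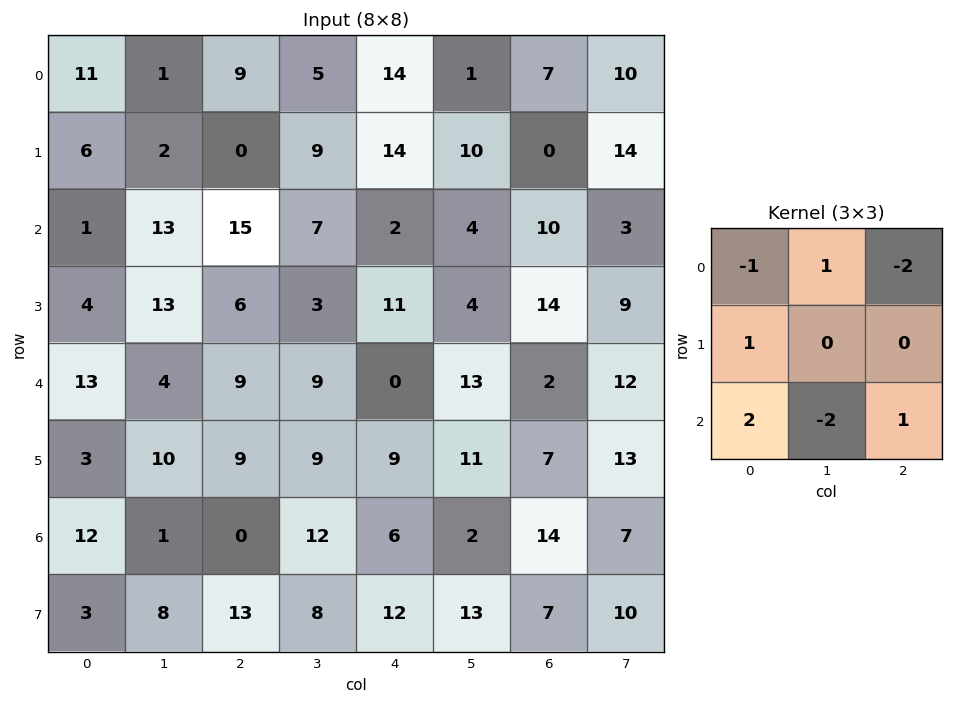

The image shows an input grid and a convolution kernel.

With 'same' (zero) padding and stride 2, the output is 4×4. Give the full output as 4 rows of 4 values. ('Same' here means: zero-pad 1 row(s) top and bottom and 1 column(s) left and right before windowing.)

Output[0,0]: The receptive field on the zero-padded input at this output position is [0 0 0 / 0 11 1 / 0 6 2]. Elementwise product with the kernel and sum: 0·-1 + 0·1 + 0·-2 + 0·1 + 0·2 + 6·-2 + 2·1.

-10 14 5 35
7 10 -20 -45
-18 2 20 26
-15 -20 -5 -6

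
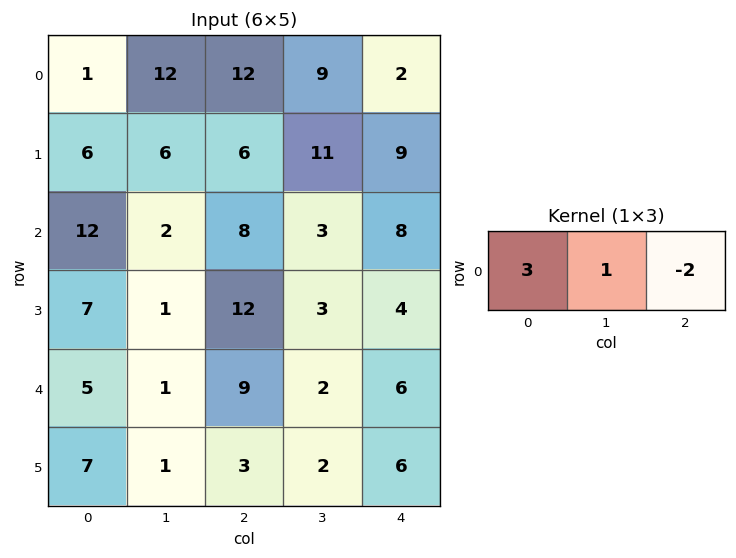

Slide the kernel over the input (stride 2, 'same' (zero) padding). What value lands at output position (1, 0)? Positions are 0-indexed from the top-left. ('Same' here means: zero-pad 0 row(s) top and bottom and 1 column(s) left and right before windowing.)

8

The receptive field on the zero-padded input at this output position is [0 12 2]. Elementwise product with the kernel and sum: 0·3 + 12·1 + 2·-2.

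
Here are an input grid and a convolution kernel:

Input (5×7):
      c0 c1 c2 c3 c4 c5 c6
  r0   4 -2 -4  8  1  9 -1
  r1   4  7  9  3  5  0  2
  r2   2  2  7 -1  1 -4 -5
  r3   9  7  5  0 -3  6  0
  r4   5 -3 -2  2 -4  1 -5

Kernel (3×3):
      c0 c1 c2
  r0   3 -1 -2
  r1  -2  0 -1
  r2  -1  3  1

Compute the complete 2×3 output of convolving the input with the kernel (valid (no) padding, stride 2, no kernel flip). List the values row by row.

Output[0,0]: The receptive field on the input at this output position is [4 -2 -4 / 4 7 9 / 2 2 7]. Elementwise product with the kernel and sum: 4·3 + -2·-1 + -4·-2 + 4·-2 + 9·-1 + 2·-1 + 2·3 + 7·1.

16 -54 -34
-49 17 25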